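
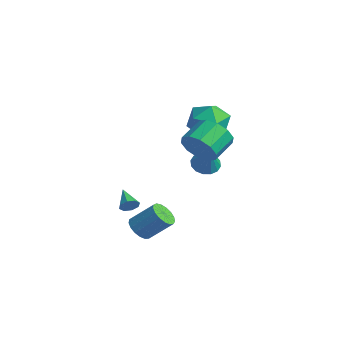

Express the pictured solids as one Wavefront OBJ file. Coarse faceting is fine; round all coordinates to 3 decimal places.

v 1.77 -4.082 -1.897
v 2.275 -4.614 -1.799
v 3.015 -3.71 -0.706
v 2.51 -3.178 -0.803
v 2.412 -4.413 -2.057
v 3.152 -3.51 -0.964
v 2.401 -4.137 -2.279
v 3.141 -3.233 -1.185
v 2.246 -3.848 -2.412
v 2.986 -2.944 -1.319
v 1.982 -3.612 -2.428
v 2.722 -2.709 -1.335
v 1.669 -3.485 -2.322
v 2.409 -2.581 -1.228
v 1.38 -3.494 -2.119
v 2.12 -2.59 -1.025
v 1.179 -3.637 -1.864
v 1.919 -2.734 -0.771
v 1.114 -3.883 -1.617
v 1.854 -2.979 -0.524
v 1.199 -4.174 -1.435
v 1.94 -3.27 -0.341
v 1.415 -4.444 -1.358
v 2.156 -3.54 -0.264
v 1.713 -4.631 -1.404
v 2.453 -3.728 -0.311
v 2.023 -4.692 -1.564
v 2.763 -3.789 -0.47
v -3.408 2.176 2.037
v -2.873 2.744 2.987
v -1.707 1.216 1.653
v -1.172 1.784 2.603
v -2.047 0.943 2.803
v -3.098 1.536 3.041
v -1.482 2.424 1.599
v -2.533 3.017 1.837
v -1.682 2.898 2.717
v -2.031 1.982 3.461
v -2.549 1.978 1.179
v -2.898 1.062 1.923
v -2.748 2.093 -0.907
v -2.35 2.747 -1.103
v -1.852 1.887 0.227
v -2.643 2.874 -0.848
v -2.965 2.792 -0.609
v -3.228 2.522 -0.45
v -3.363 2.138 -0.414
v -3.333 1.741 -0.51
v -3.146 1.439 -0.712
v -2.852 1.312 -0.967
v -2.531 1.394 -1.205
v -2.267 1.664 -1.364
v -2.133 2.048 -1.401
v -2.163 2.445 -1.305
v 2.337 -1.228 2.997
v 3.252 -1.113 3.454
v 2.779 0.083 4.101
v 1.863 -0.032 3.643
v 3.27 -0.805 2.897
v 2.797 0.391 3.544
v 2.932 -0.659 2.378
v 2.459 0.538 3.025
v 2.366 -0.73 2.096
v 1.893 0.467 2.742
v 1.789 -0.991 2.157
v 1.316 0.205 2.804
v 1.421 -1.343 2.539
v 0.948 -0.147 3.186
v 1.403 -1.651 3.096
v 0.93 -0.455 3.743
v 1.741 -1.798 3.615
v 1.268 -0.601 4.262
v 2.307 -1.727 3.898
v 1.834 -0.53 4.544
v 2.884 -1.465 3.836
v 2.411 -0.269 4.483
v -3.23 -2.02 -3.163
v -2.959 -1.846 -2.717
v -4.37 -1.8 -2.557
v -3.042 -1.534 -2.986
v -3.235 -1.506 -3.359
v -3.425 -1.779 -3.617
v -3.5 -2.193 -3.609
v -3.417 -2.506 -3.34
v -3.224 -2.533 -2.967
v -3.035 -2.26 -2.709
f 2 1 5
f 2 5 3
f 3 5 6
f 3 6 4
f 5 1 7
f 5 7 6
f 6 7 8
f 6 8 4
f 7 1 9
f 7 9 8
f 8 9 10
f 8 10 4
f 9 1 11
f 9 11 10
f 10 11 12
f 10 12 4
f 11 1 13
f 11 13 12
f 12 13 14
f 12 14 4
f 13 1 15
f 13 15 14
f 14 15 16
f 14 16 4
f 15 1 17
f 15 17 16
f 16 17 18
f 16 18 4
f 17 1 19
f 17 19 18
f 18 19 20
f 18 20 4
f 19 1 21
f 19 21 20
f 20 21 22
f 20 22 4
f 21 1 23
f 21 23 22
f 22 23 24
f 22 24 4
f 23 1 25
f 23 25 24
f 24 25 26
f 24 26 4
f 25 1 27
f 25 27 26
f 26 27 28
f 26 28 4
f 27 1 2
f 27 2 28
f 28 2 3
f 28 3 4
f 29 40 34
f 29 34 30
f 29 30 36
f 29 36 39
f 29 39 40
f 30 34 38
f 34 40 33
f 40 39 31
f 39 36 35
f 36 30 37
f 32 38 33
f 32 33 31
f 32 31 35
f 32 35 37
f 32 37 38
f 33 38 34
f 31 33 40
f 35 31 39
f 37 35 36
f 38 37 30
f 42 41 44
f 42 44 43
f 44 41 45
f 44 45 43
f 45 41 46
f 45 46 43
f 46 41 47
f 46 47 43
f 47 41 48
f 47 48 43
f 48 41 49
f 48 49 43
f 49 41 50
f 49 50 43
f 50 41 51
f 50 51 43
f 51 41 52
f 51 52 43
f 52 41 53
f 52 53 43
f 53 41 54
f 53 54 43
f 54 41 42
f 54 42 43
f 56 55 59
f 56 59 57
f 57 59 60
f 57 60 58
f 59 55 61
f 59 61 60
f 60 61 62
f 60 62 58
f 61 55 63
f 61 63 62
f 62 63 64
f 62 64 58
f 63 55 65
f 63 65 64
f 64 65 66
f 64 66 58
f 65 55 67
f 65 67 66
f 66 67 68
f 66 68 58
f 67 55 69
f 67 69 68
f 68 69 70
f 68 70 58
f 69 55 71
f 69 71 70
f 70 71 72
f 70 72 58
f 71 55 73
f 71 73 72
f 72 73 74
f 72 74 58
f 73 55 75
f 73 75 74
f 74 75 76
f 74 76 58
f 75 55 56
f 75 56 76
f 76 56 57
f 76 57 58
f 78 77 80
f 78 80 79
f 80 77 81
f 80 81 79
f 81 77 82
f 81 82 79
f 82 77 83
f 82 83 79
f 83 77 84
f 83 84 79
f 84 77 85
f 84 85 79
f 85 77 86
f 85 86 79
f 86 77 78
f 86 78 79



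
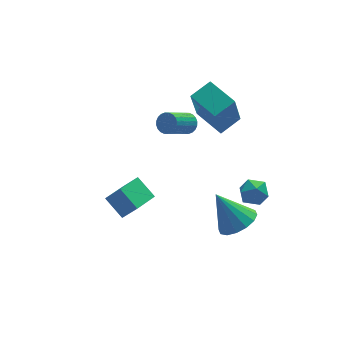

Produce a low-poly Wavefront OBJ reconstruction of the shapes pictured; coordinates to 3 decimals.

v 1.907 1.007 1.352
v 1.384 0.358 3.312
v 1.32 2.377 1.648
v 0.797 1.729 3.609
v 2.903 1.351 1.731
v 2.38 0.703 3.692
v 2.316 2.722 2.028
v 1.793 2.073 3.988
v 0.397 1.012 2.539
v 0.59 1.274 2.945
v -0.484 0.73 3.807
v -0.677 0.468 3.401
v 0.46 1.409 2.868
v -0.614 0.866 3.73
v 0.32 1.485 2.742
v -0.753 0.941 3.604
v 0.192 1.488 2.585
v -0.881 0.944 3.446
v 0.095 1.419 2.42
v -0.978 0.875 3.282
v 0.044 1.287 2.274
v -1.029 0.744 3.136
v 0.047 1.114 2.168
v -1.026 0.571 3.03
v 0.103 0.926 2.119
v -0.97 0.382 2.981
v 0.204 0.75 2.133
v -0.87 0.206 2.995
v 0.334 0.614 2.21
v -0.74 0.071 3.072
v 0.473 0.539 2.336
v -0.6 -0.005 3.198
v 0.601 0.536 2.494
v -0.472 -0.008 3.355
v 0.698 0.605 2.658
v -0.375 0.061 3.52
v 0.749 0.736 2.804
v -0.324 0.193 3.666
v 0.746 0.909 2.91
v -0.327 0.366 3.772
v 0.69 1.098 2.959
v -0.383 0.554 3.821
v -3.03 -2.846 1.661
v -3.471 -2.027 2.303
v -3.547 -2.478 0.837
v -3.987 -1.659 1.479
v -2.053 -2.101 1.381
v -2.493 -1.282 2.023
v -2.569 -1.733 0.557
v -3.01 -0.914 1.199
v 1.526 -2.257 0.885
v 2.217 -2.156 0.982
v 1.683 -3.384 0.938
v 2.374 -3.283 1.035
v 1.917 -3.103 1.54
v 1.82 -2.406 1.507
v 2.08 -3.134 0.413
v 1.983 -2.437 0.38
v 2.559 -2.698 0.691
v 2.458 -2.679 1.387
v 1.442 -2.861 0.533
v 1.341 -2.842 1.229
v 1.388 -2.517 -1.207
v 2.083 -1.916 -1.169
v 0.672 -1.783 0.247
v 1.752 -1.705 -1.438
v 1.324 -1.711 -1.646
v 0.913 -1.934 -1.736
v 0.629 -2.312 -1.685
v 0.548 -2.746 -1.505
v 0.693 -3.119 -1.246
v 1.024 -3.33 -0.976
v 1.452 -3.323 -0.769
v 1.863 -3.101 -0.678
v 2.147 -2.722 -0.73
v 2.228 -2.288 -0.909
f 2 4 1
f 5 2 1
f 1 4 3
f 3 5 1
f 2 8 4
f 6 2 5
f 6 8 2
f 4 8 3
f 7 5 3
f 3 8 7
f 7 6 5
f 8 6 7
f 10 9 13
f 10 13 11
f 11 13 14
f 11 14 12
f 13 9 15
f 13 15 14
f 14 15 16
f 14 16 12
f 15 9 17
f 15 17 16
f 16 17 18
f 16 18 12
f 17 9 19
f 17 19 18
f 18 19 20
f 18 20 12
f 19 9 21
f 19 21 20
f 20 21 22
f 20 22 12
f 21 9 23
f 21 23 22
f 22 23 24
f 22 24 12
f 23 9 25
f 23 25 24
f 24 25 26
f 24 26 12
f 25 9 27
f 25 27 26
f 26 27 28
f 26 28 12
f 27 9 29
f 27 29 28
f 28 29 30
f 28 30 12
f 29 9 31
f 29 31 30
f 30 31 32
f 30 32 12
f 31 9 33
f 31 33 32
f 32 33 34
f 32 34 12
f 33 9 35
f 33 35 34
f 34 35 36
f 34 36 12
f 35 9 37
f 35 37 36
f 36 37 38
f 36 38 12
f 37 9 39
f 37 39 38
f 38 39 40
f 38 40 12
f 39 9 41
f 39 41 40
f 40 41 42
f 40 42 12
f 41 9 10
f 41 10 42
f 42 10 11
f 42 11 12
f 44 46 43
f 47 44 43
f 43 46 45
f 45 47 43
f 44 50 46
f 48 44 47
f 48 50 44
f 46 50 45
f 49 47 45
f 45 50 49
f 49 48 47
f 50 48 49
f 51 62 56
f 51 56 52
f 51 52 58
f 51 58 61
f 51 61 62
f 52 56 60
f 56 62 55
f 62 61 53
f 61 58 57
f 58 52 59
f 54 60 55
f 54 55 53
f 54 53 57
f 54 57 59
f 54 59 60
f 55 60 56
f 53 55 62
f 57 53 61
f 59 57 58
f 60 59 52
f 64 63 66
f 64 66 65
f 66 63 67
f 66 67 65
f 67 63 68
f 67 68 65
f 68 63 69
f 68 69 65
f 69 63 70
f 69 70 65
f 70 63 71
f 70 71 65
f 71 63 72
f 71 72 65
f 72 63 73
f 72 73 65
f 73 63 74
f 73 74 65
f 74 63 75
f 74 75 65
f 75 63 76
f 75 76 65
f 76 63 64
f 76 64 65



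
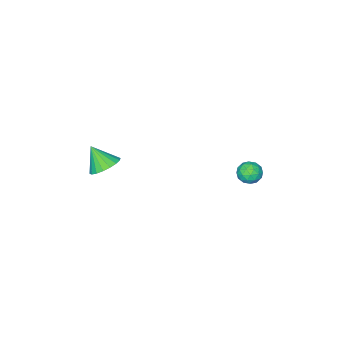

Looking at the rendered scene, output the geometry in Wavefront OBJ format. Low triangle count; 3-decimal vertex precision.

v 3.506 -3.418 2.113
v 4.151 -2.835 2.47
v 3.674 -4.322 3.287
v 3.794 -2.69 2.633
v 3.38 -2.689 2.693
v 2.991 -2.833 2.638
v 2.704 -3.092 2.479
v 2.576 -3.416 2.248
v 2.632 -3.741 1.99
v 2.861 -4.002 1.757
v 3.218 -4.147 1.594
v 3.632 -4.148 1.534
v 4.021 -4.004 1.589
v 4.308 -3.745 1.747
v 4.436 -3.421 1.979
v 4.38 -3.096 2.236
v -4.388 0.424 -0.409
v -3.674 0.535 -0.122
v -3.906 -0.275 -1.338
v -3.192 -0.164 -1.051
v -3.704 -0.602 -0.662
v -4.002 -0.17 -0.087
v -3.578 0.43 -1.373
v -3.876 0.862 -0.798
v -3.173 0.539 -0.717
v -3.251 -0.099 -0.278
v -4.329 0.359 -1.182
v -4.407 -0.279 -0.743
v -4.073 0.541 -0.184
v -3.507 -0.281 -1.276
v -3.808 -0.538 -1.048
v -3.388 -0.473 -0.879
v -4.266 0.127 -0.164
v -3.846 0.192 0.005
v -3.864 -0.476 -0.312
v -3.734 0.068 -1.465
v -3.314 0.133 -1.296
v -4.192 0.733 -0.581
v -3.772 0.798 -0.412
v -3.716 0.736 -1.148
v -3.359 0.608 -0.365
v -3.076 0.197 -0.911
v -3.303 0.546 -1.1
v -3.478 0.8 -0.763
v -3.405 0.233 -0.107
v -3.121 -0.177 -0.653
v -3.422 -0.435 -0.424
v -3.597 -0.181 -0.087
v -3.11 0.235 -0.457
v -4.459 0.437 -0.807
v -4.175 0.027 -1.353
v -3.983 0.441 -1.373
v -4.158 0.695 -1.036
v -4.504 0.063 -0.549
v -4.221 -0.348 -1.095
v -4.102 -0.54 -0.697
v -4.277 -0.286 -0.36
v -4.47 0.025 -1.003
f 2 1 4
f 2 4 3
f 4 1 5
f 4 5 3
f 5 1 6
f 5 6 3
f 6 1 7
f 6 7 3
f 7 1 8
f 7 8 3
f 8 1 9
f 8 9 3
f 9 1 10
f 9 10 3
f 10 1 11
f 10 11 3
f 11 1 12
f 11 12 3
f 12 1 13
f 12 13 3
f 13 1 14
f 13 14 3
f 14 1 15
f 14 15 3
f 15 1 16
f 15 16 3
f 16 1 2
f 16 2 3
f 17 54 33
f 54 28 57
f 33 57 22
f 54 57 33
f 17 33 29
f 33 22 34
f 29 34 18
f 33 34 29
f 17 29 38
f 29 18 39
f 38 39 24
f 29 39 38
f 17 38 50
f 38 24 53
f 50 53 27
f 38 53 50
f 17 50 54
f 50 27 58
f 54 58 28
f 50 58 54
f 18 34 45
f 34 22 48
f 45 48 26
f 34 48 45
f 22 57 35
f 57 28 56
f 35 56 21
f 57 56 35
f 28 58 55
f 58 27 51
f 55 51 19
f 58 51 55
f 27 53 52
f 53 24 40
f 52 40 23
f 53 40 52
f 24 39 44
f 39 18 41
f 44 41 25
f 39 41 44
f 20 46 32
f 46 26 47
f 32 47 21
f 46 47 32
f 20 32 30
f 32 21 31
f 30 31 19
f 32 31 30
f 20 30 37
f 30 19 36
f 37 36 23
f 30 36 37
f 20 37 42
f 37 23 43
f 42 43 25
f 37 43 42
f 20 42 46
f 42 25 49
f 46 49 26
f 42 49 46
f 21 47 35
f 47 26 48
f 35 48 22
f 47 48 35
f 19 31 55
f 31 21 56
f 55 56 28
f 31 56 55
f 23 36 52
f 36 19 51
f 52 51 27
f 36 51 52
f 25 43 44
f 43 23 40
f 44 40 24
f 43 40 44
f 26 49 45
f 49 25 41
f 45 41 18
f 49 41 45



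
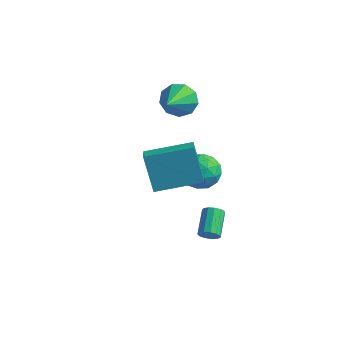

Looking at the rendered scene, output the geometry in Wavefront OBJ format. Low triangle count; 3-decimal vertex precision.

v 2.232 0.379 -2.462
v 2.867 0.069 -1.727
v 1.073 -0.649 -1.893
v 1.708 -0.959 -1.158
v 1.328 -0.013 -1.138
v 2.044 0.622 -1.489
v 1.896 -1.202 -2.131
v 2.612 -0.567 -2.482
v 2.66 -0.908 -1.522
v 2.308 -0.173 -0.908
v 1.632 -0.407 -2.712
v 1.28 0.328 -2.098
v 2.651 0.314 -2.144
v 1.289 -0.894 -1.476
v 1.065 -0.338 -1.464
v 1.438 -0.52 -1.032
v 2.168 0.64 -2.005
v 2.541 0.457 -1.572
v 1.636 0.409 -1.227
v 1.399 -1.037 -2.048
v 1.772 -1.22 -1.615
v 2.502 -0.06 -2.588
v 2.875 -0.242 -2.156
v 2.304 -0.989 -2.393
v 2.903 -0.443 -1.592
v 2.221 -1.047 -1.258
v 2.332 -1.19 -1.829
v 2.753 -0.816 -2.036
v 2.696 -0.01 -1.231
v 2.015 -0.615 -0.897
v 1.791 -0.058 -0.885
v 2.213 0.315 -1.092
v 2.574 -0.585 -1.111
v 1.925 0.035 -2.723
v 1.244 -0.57 -2.389
v 1.727 -0.895 -2.528
v 2.149 -0.522 -2.735
v 1.719 0.467 -2.362
v 1.037 -0.137 -2.028
v 1.187 0.236 -1.584
v 1.608 0.61 -1.791
v 1.366 0.005 -2.509
v -0.917 1.829 0.498
v -0.317 2.325 1.042
v -0.363 0.231 1.342
v -0.896 2.278 1.334
v -1.484 2.022 1.235
v -1.808 1.674 0.791
v -1.714 1.399 0.209
v -1.248 1.325 -0.237
v -0.627 1.486 -0.34
v -0.142 1.808 -0.051
v -0.019 2.139 0.495
v 3.693 -1.908 -4.336
v 4.092 -1.913 -4.002
v 3.525 -0.836 -3.31
v 3.127 -0.832 -3.644
v 4.169 -1.733 -4.22
v 3.602 -0.656 -3.528
v 4.095 -1.608 -4.475
v 3.528 -0.531 -3.782
v 3.893 -1.579 -4.685
v 3.326 -0.502 -3.993
v 3.628 -1.654 -4.785
v 3.061 -0.577 -4.093
v 3.384 -1.81 -4.742
v 2.817 -0.733 -4.05
v 3.238 -1.997 -4.571
v 2.671 -0.921 -3.878
v 3.236 -2.156 -4.324
v 2.67 -1.079 -3.632
v 3.38 -2.237 -4.082
v 2.813 -1.16 -3.39
v 3.623 -2.213 -3.92
v 3.057 -1.136 -3.228
v 3.889 -2.092 -3.891
v 3.322 -1.015 -3.198
v 3.145 -5.102 0.483
v 2.381 -4.828 2.19
v 2.522 -4.331 0.08
v 1.758 -4.057 1.787
v 4.682 -3.623 0.933
v 3.918 -3.349 2.64
v 4.059 -2.852 0.53
v 3.295 -2.578 2.237
f 1 38 17
f 38 12 41
f 17 41 6
f 38 41 17
f 1 17 13
f 17 6 18
f 13 18 2
f 17 18 13
f 1 13 22
f 13 2 23
f 22 23 8
f 13 23 22
f 1 22 34
f 22 8 37
f 34 37 11
f 22 37 34
f 1 34 38
f 34 11 42
f 38 42 12
f 34 42 38
f 2 18 29
f 18 6 32
f 29 32 10
f 18 32 29
f 6 41 19
f 41 12 40
f 19 40 5
f 41 40 19
f 12 42 39
f 42 11 35
f 39 35 3
f 42 35 39
f 11 37 36
f 37 8 24
f 36 24 7
f 37 24 36
f 8 23 28
f 23 2 25
f 28 25 9
f 23 25 28
f 4 30 16
f 30 10 31
f 16 31 5
f 30 31 16
f 4 16 14
f 16 5 15
f 14 15 3
f 16 15 14
f 4 14 21
f 14 3 20
f 21 20 7
f 14 20 21
f 4 21 26
f 21 7 27
f 26 27 9
f 21 27 26
f 4 26 30
f 26 9 33
f 30 33 10
f 26 33 30
f 5 31 19
f 31 10 32
f 19 32 6
f 31 32 19
f 3 15 39
f 15 5 40
f 39 40 12
f 15 40 39
f 7 20 36
f 20 3 35
f 36 35 11
f 20 35 36
f 9 27 28
f 27 7 24
f 28 24 8
f 27 24 28
f 10 33 29
f 33 9 25
f 29 25 2
f 33 25 29
f 44 43 46
f 44 46 45
f 46 43 47
f 46 47 45
f 47 43 48
f 47 48 45
f 48 43 49
f 48 49 45
f 49 43 50
f 49 50 45
f 50 43 51
f 50 51 45
f 51 43 52
f 51 52 45
f 52 43 53
f 52 53 45
f 53 43 44
f 53 44 45
f 55 54 58
f 55 58 56
f 56 58 59
f 56 59 57
f 58 54 60
f 58 60 59
f 59 60 61
f 59 61 57
f 60 54 62
f 60 62 61
f 61 62 63
f 61 63 57
f 62 54 64
f 62 64 63
f 63 64 65
f 63 65 57
f 64 54 66
f 64 66 65
f 65 66 67
f 65 67 57
f 66 54 68
f 66 68 67
f 67 68 69
f 67 69 57
f 68 54 70
f 68 70 69
f 69 70 71
f 69 71 57
f 70 54 72
f 70 72 71
f 71 72 73
f 71 73 57
f 72 54 74
f 72 74 73
f 73 74 75
f 73 75 57
f 74 54 76
f 74 76 75
f 75 76 77
f 75 77 57
f 76 54 55
f 76 55 77
f 77 55 56
f 77 56 57
f 79 81 78
f 82 79 78
f 78 81 80
f 80 82 78
f 79 85 81
f 83 79 82
f 83 85 79
f 81 85 80
f 84 82 80
f 80 85 84
f 84 83 82
f 85 83 84



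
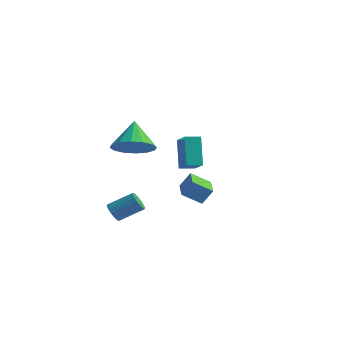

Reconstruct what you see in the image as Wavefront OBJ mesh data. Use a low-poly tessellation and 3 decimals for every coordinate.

v 0.058 -2.442 0.744
v 0.45 -2.149 1.512
v -0.697 -1.42 0.74
v -0.305 -1.127 1.507
v 0.805 -1.893 0.153
v 1.197 -1.6 0.92
v 0.05 -0.871 0.148
v 0.442 -0.578 0.916
v -3.687 2.976 1.425
v -2.8 2.267 2.1
v -3.146 3.573 1.343
v -2.26 2.865 2.017
v -3.12 2.255 -0.077
v -2.234 1.547 0.597
v -2.58 2.853 -0.16
v -1.693 2.144 0.515
v -2.8 -3.7 -0.628
v -2.411 -3.879 -0.957
v -1.491 -3.16 -0.261
v -1.88 -2.98 0.068
v -2.478 -3.692 -1.062
v -1.558 -2.973 -0.365
v -2.601 -3.506 -1.091
v -1.681 -2.787 -0.395
v -2.758 -3.354 -1.041
v -1.838 -2.635 -0.345
v -2.923 -3.261 -0.919
v -2.002 -2.542 -0.223
v -3.066 -3.245 -0.747
v -2.145 -2.525 -0.051
v -3.163 -3.307 -0.554
v -2.243 -2.587 0.142
v -3.198 -3.437 -0.374
v -2.277 -2.717 0.322
v -3.164 -3.612 -0.238
v -2.243 -2.893 0.458
v -3.067 -3.802 -0.17
v -2.146 -3.083 0.527
v -2.924 -3.975 -0.18
v -2.003 -3.256 0.516
v -2.759 -4.1 -0.269
v -1.839 -3.381 0.428
v -2.602 -4.156 -0.419
v -1.681 -3.437 0.278
v -2.479 -4.133 -0.605
v -1.558 -3.414 0.091
v -2.412 -4.035 -0.796
v -1.491 -3.316 -0.099
v -3.434 -1.125 2.429
v -2.785 -0.31 2.109
v -4.006 -0.175 3.691
v -3.269 -0.23 1.83
v -3.797 -0.39 1.711
v -4.227 -0.747 1.785
v -4.446 -1.205 2.031
v -4.393 -1.642 2.384
v -4.084 -1.94 2.749
v -3.6 -2.021 3.029
v -3.072 -1.861 3.147
v -2.641 -1.504 3.074
v -2.423 -1.046 2.827
v -2.475 -0.609 2.474
f 2 4 1
f 5 2 1
f 1 4 3
f 3 5 1
f 2 8 4
f 6 2 5
f 6 8 2
f 4 8 3
f 7 5 3
f 3 8 7
f 7 6 5
f 8 6 7
f 10 12 9
f 13 10 9
f 9 12 11
f 11 13 9
f 10 16 12
f 14 10 13
f 14 16 10
f 12 16 11
f 15 13 11
f 11 16 15
f 15 14 13
f 16 14 15
f 18 17 21
f 18 21 19
f 19 21 22
f 19 22 20
f 21 17 23
f 21 23 22
f 22 23 24
f 22 24 20
f 23 17 25
f 23 25 24
f 24 25 26
f 24 26 20
f 25 17 27
f 25 27 26
f 26 27 28
f 26 28 20
f 27 17 29
f 27 29 28
f 28 29 30
f 28 30 20
f 29 17 31
f 29 31 30
f 30 31 32
f 30 32 20
f 31 17 33
f 31 33 32
f 32 33 34
f 32 34 20
f 33 17 35
f 33 35 34
f 34 35 36
f 34 36 20
f 35 17 37
f 35 37 36
f 36 37 38
f 36 38 20
f 37 17 39
f 37 39 38
f 38 39 40
f 38 40 20
f 39 17 41
f 39 41 40
f 40 41 42
f 40 42 20
f 41 17 43
f 41 43 42
f 42 43 44
f 42 44 20
f 43 17 45
f 43 45 44
f 44 45 46
f 44 46 20
f 45 17 47
f 45 47 46
f 46 47 48
f 46 48 20
f 47 17 18
f 47 18 48
f 48 18 19
f 48 19 20
f 50 49 52
f 50 52 51
f 52 49 53
f 52 53 51
f 53 49 54
f 53 54 51
f 54 49 55
f 54 55 51
f 55 49 56
f 55 56 51
f 56 49 57
f 56 57 51
f 57 49 58
f 57 58 51
f 58 49 59
f 58 59 51
f 59 49 60
f 59 60 51
f 60 49 61
f 60 61 51
f 61 49 62
f 61 62 51
f 62 49 50
f 62 50 51



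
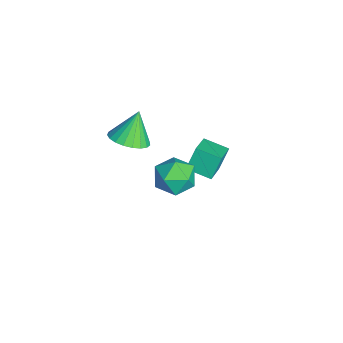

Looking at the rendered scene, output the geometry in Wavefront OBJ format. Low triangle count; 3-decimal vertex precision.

v -3.245 3.094 -2.887
v -3.662 3.641 -1.702
v -2.593 4.259 -3.196
v -3.01 4.806 -2.011
v -1.85 2.514 -2.129
v -2.267 3.061 -0.944
v -1.198 3.679 -2.438
v -1.615 4.226 -1.253
v -1.765 -0.238 0.792
v -0.764 -0.166 1.163
v -2.375 0.338 2.328
v -0.826 0.238 0.987
v -1.051 0.559 0.777
v -1.4 0.743 0.57
v -1.811 0.757 0.401
v -2.214 0.599 0.3
v -2.54 0.296 0.284
v -2.732 -0.099 0.356
v -2.756 -0.518 0.503
v -2.609 -0.889 0.7
v -2.316 -1.147 0.914
v -1.928 -1.248 1.106
v -1.511 -1.174 1.244
v -1.138 -0.939 1.304
v -0.874 -0.582 1.275
v 2.557 1.918 2.592
v 3.613 2.198 2.639
v 2.887 0.502 3.601
v 3.943 0.782 3.648
v 3.193 1.392 4.158
v 2.989 2.267 3.534
v 3.511 0.433 2.706
v 3.307 1.308 2.082
v 4.203 1.28 2.709
v 4.006 1.873 3.607
v 2.494 0.827 2.633
v 2.297 1.42 3.531
f 2 4 1
f 5 2 1
f 1 4 3
f 3 5 1
f 2 8 4
f 6 2 5
f 6 8 2
f 4 8 3
f 7 5 3
f 3 8 7
f 7 6 5
f 8 6 7
f 10 9 12
f 10 12 11
f 12 9 13
f 12 13 11
f 13 9 14
f 13 14 11
f 14 9 15
f 14 15 11
f 15 9 16
f 15 16 11
f 16 9 17
f 16 17 11
f 17 9 18
f 17 18 11
f 18 9 19
f 18 19 11
f 19 9 20
f 19 20 11
f 20 9 21
f 20 21 11
f 21 9 22
f 21 22 11
f 22 9 23
f 22 23 11
f 23 9 24
f 23 24 11
f 24 9 25
f 24 25 11
f 25 9 10
f 25 10 11
f 26 37 31
f 26 31 27
f 26 27 33
f 26 33 36
f 26 36 37
f 27 31 35
f 31 37 30
f 37 36 28
f 36 33 32
f 33 27 34
f 29 35 30
f 29 30 28
f 29 28 32
f 29 32 34
f 29 34 35
f 30 35 31
f 28 30 37
f 32 28 36
f 34 32 33
f 35 34 27



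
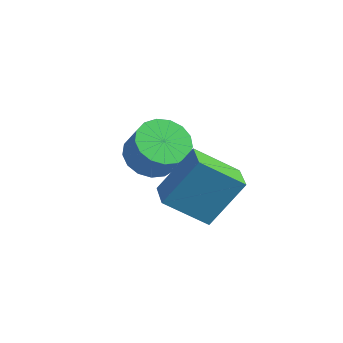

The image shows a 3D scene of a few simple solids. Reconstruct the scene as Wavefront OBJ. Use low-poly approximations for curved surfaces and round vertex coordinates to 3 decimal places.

v -0.407 2.344 2.36
v 0.2 2.951 2.059
v 0.854 2.804 3.079
v 0.247 2.196 3.38
v -0.088 3.192 2.279
v 0.565 3.045 3.299
v -0.45 3.239 2.517
v 0.203 3.091 3.537
v -0.802 3.081 2.72
v -0.148 2.933 3.74
v -1.063 2.753 2.84
v -0.409 2.606 3.859
v -1.174 2.332 2.85
v -0.52 2.185 3.87
v -1.109 1.914 2.748
v -0.455 1.766 3.767
v -0.883 1.594 2.557
v -0.23 1.446 3.577
v -0.548 1.446 2.321
v 0.105 1.298 3.341
v -0.181 1.503 2.094
v 0.472 1.356 3.114
v 0.134 1.754 1.928
v 0.788 1.606 2.948
v 0.326 2.139 1.861
v 0.979 1.991 2.881
v 0.35 2.571 1.908
v 1.003 2.424 2.928
v 2.39 1.485 1.789
v 1.38 0.592 2.775
v 2.908 2.489 3.229
v 1.899 1.595 4.215
v 3.201 0.785 1.985
v 2.192 -0.109 2.971
v 3.72 1.788 3.425
v 2.71 0.895 4.411
f 2 1 5
f 2 5 3
f 3 5 6
f 3 6 4
f 5 1 7
f 5 7 6
f 6 7 8
f 6 8 4
f 7 1 9
f 7 9 8
f 8 9 10
f 8 10 4
f 9 1 11
f 9 11 10
f 10 11 12
f 10 12 4
f 11 1 13
f 11 13 12
f 12 13 14
f 12 14 4
f 13 1 15
f 13 15 14
f 14 15 16
f 14 16 4
f 15 1 17
f 15 17 16
f 16 17 18
f 16 18 4
f 17 1 19
f 17 19 18
f 18 19 20
f 18 20 4
f 19 1 21
f 19 21 20
f 20 21 22
f 20 22 4
f 21 1 23
f 21 23 22
f 22 23 24
f 22 24 4
f 23 1 25
f 23 25 24
f 24 25 26
f 24 26 4
f 25 1 27
f 25 27 26
f 26 27 28
f 26 28 4
f 27 1 2
f 27 2 28
f 28 2 3
f 28 3 4
f 30 32 29
f 33 30 29
f 29 32 31
f 31 33 29
f 30 36 32
f 34 30 33
f 34 36 30
f 32 36 31
f 35 33 31
f 31 36 35
f 35 34 33
f 36 34 35



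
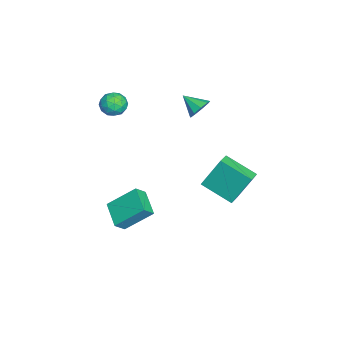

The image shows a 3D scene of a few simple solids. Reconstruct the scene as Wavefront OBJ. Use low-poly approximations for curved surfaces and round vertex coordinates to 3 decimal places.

v -2.022 -3.104 1.582
v -1.253 -3.368 1.41
v -2.407 -4.372 1.81
v -1.638 -4.636 1.638
v -1.781 -4.196 2.328
v -1.543 -3.413 2.187
v -2.117 -4.327 1.033
v -1.879 -3.544 0.892
v -1.312 -4.124 1.07
v -1.105 -4.043 1.871
v -2.555 -3.697 1.349
v -2.348 -3.616 2.15
v -1.604 -3.125 1.476
v -2.056 -4.615 1.744
v -2.14 -4.357 2.149
v -1.688 -4.512 2.048
v -1.774 -3.151 1.933
v -1.323 -3.306 1.832
v -1.633 -3.793 2.371
v -2.337 -4.434 1.388
v -1.886 -4.589 1.287
v -1.972 -3.228 1.172
v -1.52 -3.383 1.071
v -2.027 -3.947 0.849
v -1.187 -3.724 1.175
v -1.413 -4.469 1.309
v -1.694 -4.288 0.954
v -1.554 -3.828 0.871
v -1.065 -3.677 1.646
v -1.291 -4.422 1.779
v -1.375 -4.164 2.185
v -1.235 -3.703 2.102
v -1.099 -4.121 1.446
v -2.369 -3.318 1.441
v -2.595 -4.063 1.574
v -2.425 -4.037 1.118
v -2.285 -3.576 1.035
v -2.247 -3.271 1.911
v -2.473 -4.016 2.045
v -2.106 -3.912 2.349
v -1.966 -3.452 2.266
v -2.561 -3.619 1.774
v 2.278 1.611 -0.787
v 2.089 2.594 1.026
v 2.9 3.272 -1.622
v 2.711 4.254 0.19
v 3.089 1.406 -0.59
v 2.9 2.388 1.222
v 3.711 3.066 -1.426
v 3.522 4.049 0.387
v 1.154 -3.321 -4.591
v 1.596 -3.78 -3.985
v 0.966 -1.778 -3.285
v 1.408 -2.238 -2.679
v 2.572 -2.682 -5.141
v 3.014 -3.142 -4.535
v 2.384 -1.14 -3.835
v 2.826 -1.599 -3.229
v -1.953 0.794 1.508
v -1.241 0.56 1.684
v -2.447 -0.194 2.192
v -1.414 0.899 2.048
v -1.839 1.189 2.159
v -2.318 1.294 1.965
v -2.625 1.165 1.558
v -2.618 0.863 1.126
v -2.299 0.528 0.874
v -1.819 0.318 0.917
v -1.4 0.33 1.237
f 1 38 17
f 38 12 41
f 17 41 6
f 38 41 17
f 1 17 13
f 17 6 18
f 13 18 2
f 17 18 13
f 1 13 22
f 13 2 23
f 22 23 8
f 13 23 22
f 1 22 34
f 22 8 37
f 34 37 11
f 22 37 34
f 1 34 38
f 34 11 42
f 38 42 12
f 34 42 38
f 2 18 29
f 18 6 32
f 29 32 10
f 18 32 29
f 6 41 19
f 41 12 40
f 19 40 5
f 41 40 19
f 12 42 39
f 42 11 35
f 39 35 3
f 42 35 39
f 11 37 36
f 37 8 24
f 36 24 7
f 37 24 36
f 8 23 28
f 23 2 25
f 28 25 9
f 23 25 28
f 4 30 16
f 30 10 31
f 16 31 5
f 30 31 16
f 4 16 14
f 16 5 15
f 14 15 3
f 16 15 14
f 4 14 21
f 14 3 20
f 21 20 7
f 14 20 21
f 4 21 26
f 21 7 27
f 26 27 9
f 21 27 26
f 4 26 30
f 26 9 33
f 30 33 10
f 26 33 30
f 5 31 19
f 31 10 32
f 19 32 6
f 31 32 19
f 3 15 39
f 15 5 40
f 39 40 12
f 15 40 39
f 7 20 36
f 20 3 35
f 36 35 11
f 20 35 36
f 9 27 28
f 27 7 24
f 28 24 8
f 27 24 28
f 10 33 29
f 33 9 25
f 29 25 2
f 33 25 29
f 44 46 43
f 47 44 43
f 43 46 45
f 45 47 43
f 44 50 46
f 48 44 47
f 48 50 44
f 46 50 45
f 49 47 45
f 45 50 49
f 49 48 47
f 50 48 49
f 52 54 51
f 55 52 51
f 51 54 53
f 53 55 51
f 52 58 54
f 56 52 55
f 56 58 52
f 54 58 53
f 57 55 53
f 53 58 57
f 57 56 55
f 58 56 57
f 60 59 62
f 60 62 61
f 62 59 63
f 62 63 61
f 63 59 64
f 63 64 61
f 64 59 65
f 64 65 61
f 65 59 66
f 65 66 61
f 66 59 67
f 66 67 61
f 67 59 68
f 67 68 61
f 68 59 69
f 68 69 61
f 69 59 60
f 69 60 61



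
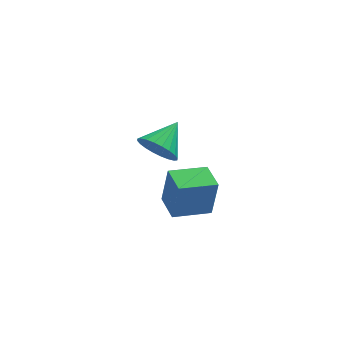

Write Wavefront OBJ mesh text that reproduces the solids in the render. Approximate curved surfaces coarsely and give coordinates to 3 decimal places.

v 0.218 -2.251 3.261
v 0.461 -2.197 4.872
v -0.053 -1.092 3.264
v 0.19 -1.039 4.875
v 1.71 -1.901 3.025
v 1.953 -1.848 4.636
v 1.439 -0.743 3.028
v 1.682 -0.689 4.639
v 0.185 3.057 2.413
v 0.621 3.226 1.609
v 1.095 4.103 3.127
v 0.351 3.469 1.596
v 0.057 3.649 1.708
v -0.218 3.74 1.927
v -0.432 3.726 2.219
v -0.552 3.61 2.542
v -0.56 3.41 2.845
v -0.454 3.157 3.082
v -0.251 2.888 3.217
v 0.018 2.645 3.23
v 0.312 2.464 3.118
v 0.587 2.374 2.9
v 0.801 2.388 2.607
v 0.921 2.504 2.284
v 0.929 2.704 1.982
v 0.823 2.957 1.744
f 2 4 1
f 5 2 1
f 1 4 3
f 3 5 1
f 2 8 4
f 6 2 5
f 6 8 2
f 4 8 3
f 7 5 3
f 3 8 7
f 7 6 5
f 8 6 7
f 10 9 12
f 10 12 11
f 12 9 13
f 12 13 11
f 13 9 14
f 13 14 11
f 14 9 15
f 14 15 11
f 15 9 16
f 15 16 11
f 16 9 17
f 16 17 11
f 17 9 18
f 17 18 11
f 18 9 19
f 18 19 11
f 19 9 20
f 19 20 11
f 20 9 21
f 20 21 11
f 21 9 22
f 21 22 11
f 22 9 23
f 22 23 11
f 23 9 24
f 23 24 11
f 24 9 25
f 24 25 11
f 25 9 26
f 25 26 11
f 26 9 10
f 26 10 11



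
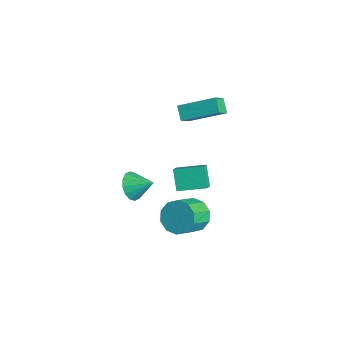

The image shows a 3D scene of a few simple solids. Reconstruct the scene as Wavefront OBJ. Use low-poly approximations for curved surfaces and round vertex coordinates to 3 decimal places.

v -0.974 1.114 1.756
v -1.595 1.236 2.261
v -1.394 1.73 1.089
v -2.016 1.852 1.594
v -0.064 2.568 2.526
v -0.686 2.69 3.031
v -0.485 3.184 1.859
v -1.106 3.306 2.364
v 0.678 0.923 -3.816
v 1.462 1.362 -3.768
v 2.006 0.297 -2.896
v 1.222 -0.143 -2.944
v 1.14 1.539 -3.351
v 1.684 0.474 -2.479
v 0.641 1.481 -3.111
v 1.186 0.416 -2.239
v 0.157 1.209 -3.14
v 0.701 0.144 -2.269
v -0.129 0.828 -3.428
v 0.416 -0.237 -2.556
v -0.106 0.483 -3.864
v 0.438 -0.582 -2.992
v 0.216 0.306 -4.281
v 0.76 -0.759 -3.409
v 0.714 0.364 -4.521
v 1.259 -0.701 -3.649
v 1.199 0.636 -4.491
v 1.743 -0.429 -3.62
v 1.484 1.017 -4.204
v 2.029 -0.048 -3.332
v -1.665 1.397 -4.29
v -2.432 1.596 -3.403
v -0.987 2.629 -3.981
v -1.755 2.829 -3.094
v -1.165 0.991 -3.766
v -1.933 1.191 -2.879
v -0.488 2.224 -3.457
v -1.255 2.423 -2.57
v -0.08 -1.728 -1.062
v 0.299 -1.569 -1.713
v 0.62 -1.012 -0.478
v 0.007 -1.298 -1.695
v -0.308 -1.143 -1.507
v -0.563 -1.144 -1.2
v -0.688 -1.302 -0.856
v -0.65 -1.574 -0.567
v -0.46 -1.888 -0.411
v -0.168 -2.158 -0.429
v 0.148 -2.314 -0.617
v 0.402 -2.312 -0.924
v 0.527 -2.154 -1.268
v 0.489 -1.882 -1.557
f 2 4 1
f 5 2 1
f 1 4 3
f 3 5 1
f 2 8 4
f 6 2 5
f 6 8 2
f 4 8 3
f 7 5 3
f 3 8 7
f 7 6 5
f 8 6 7
f 10 9 13
f 10 13 11
f 11 13 14
f 11 14 12
f 13 9 15
f 13 15 14
f 14 15 16
f 14 16 12
f 15 9 17
f 15 17 16
f 16 17 18
f 16 18 12
f 17 9 19
f 17 19 18
f 18 19 20
f 18 20 12
f 19 9 21
f 19 21 20
f 20 21 22
f 20 22 12
f 21 9 23
f 21 23 22
f 22 23 24
f 22 24 12
f 23 9 25
f 23 25 24
f 24 25 26
f 24 26 12
f 25 9 27
f 25 27 26
f 26 27 28
f 26 28 12
f 27 9 29
f 27 29 28
f 28 29 30
f 28 30 12
f 29 9 10
f 29 10 30
f 30 10 11
f 30 11 12
f 32 34 31
f 35 32 31
f 31 34 33
f 33 35 31
f 32 38 34
f 36 32 35
f 36 38 32
f 34 38 33
f 37 35 33
f 33 38 37
f 37 36 35
f 38 36 37
f 40 39 42
f 40 42 41
f 42 39 43
f 42 43 41
f 43 39 44
f 43 44 41
f 44 39 45
f 44 45 41
f 45 39 46
f 45 46 41
f 46 39 47
f 46 47 41
f 47 39 48
f 47 48 41
f 48 39 49
f 48 49 41
f 49 39 50
f 49 50 41
f 50 39 51
f 50 51 41
f 51 39 52
f 51 52 41
f 52 39 40
f 52 40 41



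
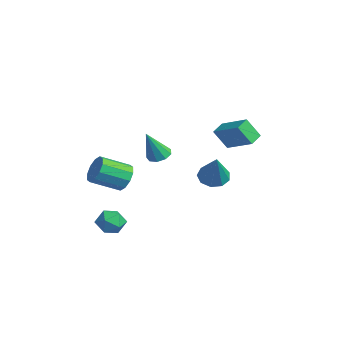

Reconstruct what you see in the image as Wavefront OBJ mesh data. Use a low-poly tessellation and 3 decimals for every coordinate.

v 1.998 -2.926 2.277
v 2.447 -2.522 2.416
v 2.182 -3.654 3.803
v 2.071 -2.367 2.535
v 1.66 -2.473 2.534
v 1.408 -2.792 2.413
v 1.431 -3.173 2.228
v 1.719 -3.438 2.067
v 2.138 -3.464 2.004
v 2.491 -3.238 2.069
v 2.613 -2.866 2.231
v -3.688 -2.287 -1.776
v -3.345 -2.69 -2.442
v -3.629 -4.176 -1.689
v -3.972 -3.773 -1.024
v -2.961 -2.589 -2.098
v -3.245 -4.075 -1.345
v -2.855 -2.372 -1.631
v -3.139 -3.858 -0.878
v -3.067 -2.123 -1.22
v -3.351 -3.61 -0.467
v -3.516 -1.937 -1.021
v -3.8 -3.423 -0.268
v -4.031 -1.884 -1.111
v -4.315 -3.37 -0.358
v -4.415 -1.985 -1.455
v -4.699 -3.471 -0.702
v -4.521 -2.202 -1.922
v -4.805 -3.688 -1.169
v -4.309 -2.45 -2.333
v -4.593 -3.937 -1.58
v -3.86 -2.637 -2.532
v -4.144 -4.123 -1.779
v -2.034 -3.396 -3.155
v -1.263 -3.615 -2.934
v -1.957 -4.205 -4.226
v -1.186 -4.424 -4.005
v -1.835 -4.667 -3.546
v -1.882 -4.167 -2.884
v -1.338 -3.653 -4.276
v -1.385 -3.153 -3.614
v -0.833 -3.774 -3.627
v -1.14 -4.4 -3.176
v -2.08 -3.42 -3.984
v -2.387 -4.046 -3.533
v -1.962 1.715 -1.668
v -1.407 1.295 -2.12
v -0.878 1.365 -0.012
v -1.264 1.843 -2.098
v -1.447 2.332 -1.875
v -1.871 2.533 -1.555
v -2.338 2.35 -1.288
v -2.629 1.871 -1.199
v -2.608 1.319 -1.329
v -2.285 0.952 -1.618
v -1.811 0.943 -1.931
v -1.025 1.992 0.601
v -1.317 1.371 1.682
v -1.442 2.657 0.872
v -1.734 2.036 1.952
v 0.434 2.604 1.348
v 0.142 1.983 2.428
v 0.017 3.269 1.618
v -0.275 2.648 2.699
f 2 1 4
f 2 4 3
f 4 1 5
f 4 5 3
f 5 1 6
f 5 6 3
f 6 1 7
f 6 7 3
f 7 1 8
f 7 8 3
f 8 1 9
f 8 9 3
f 9 1 10
f 9 10 3
f 10 1 11
f 10 11 3
f 11 1 2
f 11 2 3
f 13 12 16
f 13 16 14
f 14 16 17
f 14 17 15
f 16 12 18
f 16 18 17
f 17 18 19
f 17 19 15
f 18 12 20
f 18 20 19
f 19 20 21
f 19 21 15
f 20 12 22
f 20 22 21
f 21 22 23
f 21 23 15
f 22 12 24
f 22 24 23
f 23 24 25
f 23 25 15
f 24 12 26
f 24 26 25
f 25 26 27
f 25 27 15
f 26 12 28
f 26 28 27
f 27 28 29
f 27 29 15
f 28 12 30
f 28 30 29
f 29 30 31
f 29 31 15
f 30 12 32
f 30 32 31
f 31 32 33
f 31 33 15
f 32 12 13
f 32 13 33
f 33 13 14
f 33 14 15
f 34 45 39
f 34 39 35
f 34 35 41
f 34 41 44
f 34 44 45
f 35 39 43
f 39 45 38
f 45 44 36
f 44 41 40
f 41 35 42
f 37 43 38
f 37 38 36
f 37 36 40
f 37 40 42
f 37 42 43
f 38 43 39
f 36 38 45
f 40 36 44
f 42 40 41
f 43 42 35
f 47 46 49
f 47 49 48
f 49 46 50
f 49 50 48
f 50 46 51
f 50 51 48
f 51 46 52
f 51 52 48
f 52 46 53
f 52 53 48
f 53 46 54
f 53 54 48
f 54 46 55
f 54 55 48
f 55 46 56
f 55 56 48
f 56 46 47
f 56 47 48
f 58 60 57
f 61 58 57
f 57 60 59
f 59 61 57
f 58 64 60
f 62 58 61
f 62 64 58
f 60 64 59
f 63 61 59
f 59 64 63
f 63 62 61
f 64 62 63



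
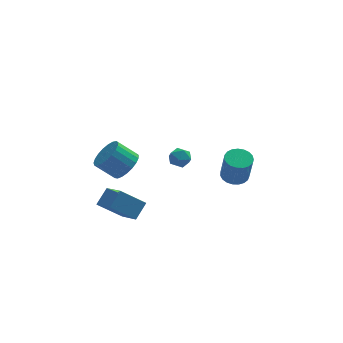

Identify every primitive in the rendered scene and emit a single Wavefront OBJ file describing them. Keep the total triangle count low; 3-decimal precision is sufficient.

v -2.883 -0.809 0.415
v -2.289 -1.055 1.115
v -3.303 -0.857 2.045
v -3.897 -0.611 1.345
v -2.233 -0.665 1.093
v -3.247 -0.466 2.023
v -2.289 -0.299 0.954
v -3.303 -0.101 1.884
v -2.448 -0.022 0.721
v -3.462 0.176 1.651
v -2.682 0.119 0.436
v -3.696 0.317 1.366
v -2.951 0.1 0.147
v -3.965 0.298 1.077
v -3.208 -0.077 -0.095
v -4.222 0.122 0.835
v -3.409 -0.38 -0.25
v -4.423 -0.181 0.68
v -3.519 -0.757 -0.289
v -4.533 -0.559 0.641
v -3.519 -1.144 -0.207
v -4.533 -0.945 0.723
v -3.409 -1.472 -0.017
v -4.423 -1.274 0.913
v -3.208 -1.686 0.248
v -4.222 -1.488 1.178
v -2.951 -1.748 0.541
v -3.965 -1.55 1.471
v -2.682 -1.648 0.813
v -3.696 -1.45 1.743
v -2.448 -1.403 1.016
v -3.462 -1.205 1.946
v 0.008 -0.108 0.47
v 0.368 -0.654 0.271
v -0.588 -0.746 1.149
v -0.228 -1.292 0.95
v 0.07 -0.806 1.326
v 0.438 -0.411 0.906
v -0.658 -0.989 0.514
v -0.29 -0.594 0.094
v -0.044 -1.199 0.298
v 0.406 -1.085 0.8
v -0.626 -0.315 0.62
v -0.176 -0.201 1.122
v -4.495 -1.212 -2.11
v -3.939 -2.567 -1.394
v -3.888 -0.573 -1.371
v -3.332 -1.927 -0.655
v -3.188 -1.233 -3.165
v -2.632 -2.587 -2.449
v -2.581 -0.593 -2.426
v -2.025 -1.948 -1.71
v 3.296 2.349 -3.127
v 3.699 1.712 -3.364
v 3.807 1.134 -1.631
v 3.404 1.771 -1.393
v 3.94 1.928 -3.307
v 4.048 1.35 -1.574
v 4.069 2.216 -3.219
v 4.177 1.639 -1.486
v 4.065 2.528 -3.115
v 4.173 1.951 -1.382
v 3.928 2.808 -3.013
v 4.036 2.231 -1.28
v 3.682 3.01 -2.931
v 3.79 2.432 -1.197
v 3.369 3.096 -2.882
v 3.477 2.519 -1.149
v 3.043 3.054 -2.876
v 3.151 2.477 -1.143
v 2.761 2.889 -2.913
v 2.869 2.312 -1.18
v 2.572 2.632 -2.987
v 2.68 2.054 -1.254
v 2.507 2.325 -3.085
v 2.615 1.747 -1.352
v 2.58 2.022 -3.191
v 2.688 1.445 -1.458
v 2.776 1.776 -3.285
v 2.884 1.198 -1.552
v 3.062 1.629 -3.352
v 3.17 1.051 -1.619
v 3.388 1.606 -3.38
v 3.496 1.029 -1.647
f 2 1 5
f 2 5 3
f 3 5 6
f 3 6 4
f 5 1 7
f 5 7 6
f 6 7 8
f 6 8 4
f 7 1 9
f 7 9 8
f 8 9 10
f 8 10 4
f 9 1 11
f 9 11 10
f 10 11 12
f 10 12 4
f 11 1 13
f 11 13 12
f 12 13 14
f 12 14 4
f 13 1 15
f 13 15 14
f 14 15 16
f 14 16 4
f 15 1 17
f 15 17 16
f 16 17 18
f 16 18 4
f 17 1 19
f 17 19 18
f 18 19 20
f 18 20 4
f 19 1 21
f 19 21 20
f 20 21 22
f 20 22 4
f 21 1 23
f 21 23 22
f 22 23 24
f 22 24 4
f 23 1 25
f 23 25 24
f 24 25 26
f 24 26 4
f 25 1 27
f 25 27 26
f 26 27 28
f 26 28 4
f 27 1 29
f 27 29 28
f 28 29 30
f 28 30 4
f 29 1 31
f 29 31 30
f 30 31 32
f 30 32 4
f 31 1 2
f 31 2 32
f 32 2 3
f 32 3 4
f 33 44 38
f 33 38 34
f 33 34 40
f 33 40 43
f 33 43 44
f 34 38 42
f 38 44 37
f 44 43 35
f 43 40 39
f 40 34 41
f 36 42 37
f 36 37 35
f 36 35 39
f 36 39 41
f 36 41 42
f 37 42 38
f 35 37 44
f 39 35 43
f 41 39 40
f 42 41 34
f 46 48 45
f 49 46 45
f 45 48 47
f 47 49 45
f 46 52 48
f 50 46 49
f 50 52 46
f 48 52 47
f 51 49 47
f 47 52 51
f 51 50 49
f 52 50 51
f 54 53 57
f 54 57 55
f 55 57 58
f 55 58 56
f 57 53 59
f 57 59 58
f 58 59 60
f 58 60 56
f 59 53 61
f 59 61 60
f 60 61 62
f 60 62 56
f 61 53 63
f 61 63 62
f 62 63 64
f 62 64 56
f 63 53 65
f 63 65 64
f 64 65 66
f 64 66 56
f 65 53 67
f 65 67 66
f 66 67 68
f 66 68 56
f 67 53 69
f 67 69 68
f 68 69 70
f 68 70 56
f 69 53 71
f 69 71 70
f 70 71 72
f 70 72 56
f 71 53 73
f 71 73 72
f 72 73 74
f 72 74 56
f 73 53 75
f 73 75 74
f 74 75 76
f 74 76 56
f 75 53 77
f 75 77 76
f 76 77 78
f 76 78 56
f 77 53 79
f 77 79 78
f 78 79 80
f 78 80 56
f 79 53 81
f 79 81 80
f 80 81 82
f 80 82 56
f 81 53 83
f 81 83 82
f 82 83 84
f 82 84 56
f 83 53 54
f 83 54 84
f 84 54 55
f 84 55 56



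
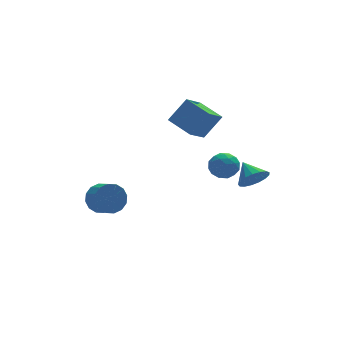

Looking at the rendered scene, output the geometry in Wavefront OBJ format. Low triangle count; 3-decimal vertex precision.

v 2.367 -0.879 0.707
v 3.105 -0.233 0.948
v 3.195 -1.327 -0.628
v 3.933 -0.681 -0.387
v 3.779 -1.505 0.176
v 3.267 -1.228 1.001
v 3.033 -0.332 -0.681
v 2.521 -0.055 0.144
v 3.516 0.105 0.09
v 3.977 -0.62 0.62
v 2.323 -0.94 -0.3
v 2.784 -1.665 0.23
v 2.663 -0.517 0.944
v 3.637 -1.043 -0.624
v 3.546 -1.527 -0.294
v 3.98 -1.148 -0.152
v 2.759 -1.101 0.976
v 3.192 -0.722 1.117
v 3.589 -1.469 0.664
v 3.108 -0.838 -0.797
v 3.541 -0.459 -0.656
v 2.32 -0.412 0.472
v 2.754 -0.033 0.614
v 2.711 -0.091 -0.344
v 3.339 0.061 0.582
v 3.825 -0.202 -0.203
v 3.296 0.003 -0.375
v 2.995 0.166 0.109
v 3.61 -0.365 0.893
v 4.096 -0.628 0.109
v 4.006 -1.112 0.44
v 3.705 -0.949 0.924
v 3.851 -0.166 0.389
v 2.204 -0.932 0.211
v 2.69 -1.195 -0.573
v 2.595 -0.611 -0.604
v 2.294 -0.448 -0.12
v 2.475 -1.358 0.523
v 2.961 -1.621 -0.262
v 3.305 -1.726 0.211
v 3.004 -1.563 0.695
v 2.449 -1.394 -0.069
v 3.751 -4.217 0.791
v 4.352 -4.573 1.52
v 3.489 -3.023 1.589
v 4.651 -4.319 1.238
v 4.743 -4.041 0.853
v 4.609 -3.804 0.454
v 4.278 -3.661 0.132
v 3.826 -3.646 -0.039
v 3.357 -3.761 -0.02
v 2.978 -3.981 0.185
v 2.776 -4.255 0.528
v 2.798 -4.52 0.932
v 3.038 -4.716 1.303
v 3.441 -4.797 1.557
v 3.915 -4.746 1.635
v -3.89 0.935 -2.323
v -3.393 1.476 -1.504
v -3.093 0.467 -1.019
v -3.59 -0.075 -1.837
v -3.929 1.402 -1.327
v -3.629 0.392 -0.842
v -4.455 1.202 -1.417
v -4.154 0.192 -0.932
v -4.829 0.931 -1.75
v -4.529 -0.079 -1.264
v -4.952 0.661 -2.236
v -4.651 -0.349 -1.75
v -4.79 0.464 -2.745
v -4.49 -0.546 -2.259
v -4.387 0.393 -3.141
v -4.087 -0.616 -2.656
v -3.851 0.468 -3.318
v -3.551 -0.542 -2.833
v -3.326 0.668 -3.228
v -3.025 -0.342 -2.743
v -2.951 0.939 -2.896
v -2.651 -0.071 -2.41
v -2.829 1.209 -2.41
v -2.528 0.199 -1.924
v -2.99 1.406 -1.901
v -2.69 0.396 -1.415
v 0.874 -1.275 3.425
v 0.023 0.25 4.006
v 2.082 -0.225 2.439
v 1.231 1.3 3.02
v 2.029 -1.2 4.92
v 1.178 0.325 5.501
v 3.237 -0.15 3.934
v 2.386 1.375 4.515
f 1 38 17
f 38 12 41
f 17 41 6
f 38 41 17
f 1 17 13
f 17 6 18
f 13 18 2
f 17 18 13
f 1 13 22
f 13 2 23
f 22 23 8
f 13 23 22
f 1 22 34
f 22 8 37
f 34 37 11
f 22 37 34
f 1 34 38
f 34 11 42
f 38 42 12
f 34 42 38
f 2 18 29
f 18 6 32
f 29 32 10
f 18 32 29
f 6 41 19
f 41 12 40
f 19 40 5
f 41 40 19
f 12 42 39
f 42 11 35
f 39 35 3
f 42 35 39
f 11 37 36
f 37 8 24
f 36 24 7
f 37 24 36
f 8 23 28
f 23 2 25
f 28 25 9
f 23 25 28
f 4 30 16
f 30 10 31
f 16 31 5
f 30 31 16
f 4 16 14
f 16 5 15
f 14 15 3
f 16 15 14
f 4 14 21
f 14 3 20
f 21 20 7
f 14 20 21
f 4 21 26
f 21 7 27
f 26 27 9
f 21 27 26
f 4 26 30
f 26 9 33
f 30 33 10
f 26 33 30
f 5 31 19
f 31 10 32
f 19 32 6
f 31 32 19
f 3 15 39
f 15 5 40
f 39 40 12
f 15 40 39
f 7 20 36
f 20 3 35
f 36 35 11
f 20 35 36
f 9 27 28
f 27 7 24
f 28 24 8
f 27 24 28
f 10 33 29
f 33 9 25
f 29 25 2
f 33 25 29
f 44 43 46
f 44 46 45
f 46 43 47
f 46 47 45
f 47 43 48
f 47 48 45
f 48 43 49
f 48 49 45
f 49 43 50
f 49 50 45
f 50 43 51
f 50 51 45
f 51 43 52
f 51 52 45
f 52 43 53
f 52 53 45
f 53 43 54
f 53 54 45
f 54 43 55
f 54 55 45
f 55 43 56
f 55 56 45
f 56 43 57
f 56 57 45
f 57 43 44
f 57 44 45
f 59 58 62
f 59 62 60
f 60 62 63
f 60 63 61
f 62 58 64
f 62 64 63
f 63 64 65
f 63 65 61
f 64 58 66
f 64 66 65
f 65 66 67
f 65 67 61
f 66 58 68
f 66 68 67
f 67 68 69
f 67 69 61
f 68 58 70
f 68 70 69
f 69 70 71
f 69 71 61
f 70 58 72
f 70 72 71
f 71 72 73
f 71 73 61
f 72 58 74
f 72 74 73
f 73 74 75
f 73 75 61
f 74 58 76
f 74 76 75
f 75 76 77
f 75 77 61
f 76 58 78
f 76 78 77
f 77 78 79
f 77 79 61
f 78 58 80
f 78 80 79
f 79 80 81
f 79 81 61
f 80 58 82
f 80 82 81
f 81 82 83
f 81 83 61
f 82 58 59
f 82 59 83
f 83 59 60
f 83 60 61
f 85 87 84
f 88 85 84
f 84 87 86
f 86 88 84
f 85 91 87
f 89 85 88
f 89 91 85
f 87 91 86
f 90 88 86
f 86 91 90
f 90 89 88
f 91 89 90



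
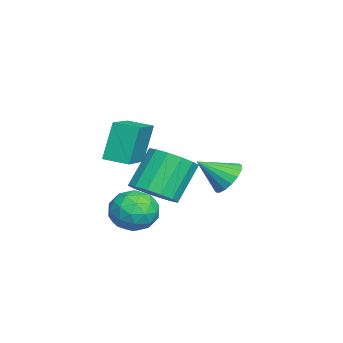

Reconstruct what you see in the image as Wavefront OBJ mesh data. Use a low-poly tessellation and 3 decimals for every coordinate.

v 3.727 2.189 0.955
v 4.477 2.108 0.722
v 3.873 1.051 1.825
v 4.5 2.339 1.02
v 4.345 2.536 1.304
v 4.049 2.653 1.507
v 3.679 2.664 1.584
v 3.319 2.566 1.517
v 3.054 2.382 1.321
v 2.942 2.154 1.041
v 3.01 1.933 0.741
v 3.243 1.771 0.491
v 3.586 1.705 0.346
v 3.961 1.75 0.341
v 4.283 1.895 0.477
v 1.513 -1.332 -1.643
v 2.184 -0.638 -2.004
v 2.736 -2.062 -0.776
v 3.407 -1.368 -1.137
v 2.673 -1.079 -0.473
v 1.918 -0.628 -1.009
v 3.002 -2.072 -1.771
v 2.247 -1.621 -2.307
v 3.104 -1.095 -2.083
v 2.901 -0.481 -1.281
v 2.019 -2.219 -1.499
v 1.816 -1.605 -0.697
v 1.741 -0.921 -1.9
v 3.179 -1.779 -0.88
v 2.748 -1.609 -0.49
v 3.142 -1.201 -0.702
v 1.585 -0.915 -1.315
v 1.979 -0.507 -1.527
v 2.267 -0.766 -0.627
v 2.941 -2.193 -1.253
v 3.335 -1.785 -1.465
v 1.778 -1.499 -2.078
v 2.172 -1.091 -2.29
v 2.653 -1.934 -2.153
v 2.676 -0.782 -2.159
v 3.395 -1.21 -1.649
v 3.157 -1.624 -2.022
v 2.713 -1.359 -2.337
v 2.557 -0.421 -1.687
v 3.275 -0.85 -1.177
v 2.844 -0.68 -0.787
v 2.4 -0.415 -1.102
v 3.098 -0.69 -1.733
v 1.645 -1.85 -1.603
v 2.363 -2.279 -1.093
v 2.52 -2.285 -1.678
v 2.076 -2.02 -1.993
v 1.525 -1.49 -1.131
v 2.244 -1.918 -0.621
v 2.207 -1.341 -0.443
v 1.763 -1.076 -0.758
v 1.822 -2.01 -1.047
v 0.998 -0.758 -1.157
v 1.915 -0.392 -0.774
v 0.98 0.325 0.78
v 0.062 -0.042 0.397
v 1.717 0.017 -1.081
v 0.782 0.733 0.472
v 1.326 0.217 -1.41
v 0.39 0.934 0.144
v 0.846 0.157 -1.67
v -0.089 0.874 -0.116
v 0.408 -0.149 -1.793
v -0.527 0.568 -0.239
v 0.127 -0.618 -1.745
v -0.808 0.099 -0.192
v 0.08 -1.125 -1.54
v -0.855 -0.408 0.014
v 0.278 -1.533 -1.232
v -0.657 -0.817 0.321
v 0.67 -1.734 -0.904
v -0.266 -1.017 0.65
v 1.149 -1.674 -0.644
v 0.214 -0.957 0.91
v 1.587 -1.368 -0.521
v 0.652 -0.651 1.033
v 1.868 -0.899 -0.568
v 0.933 -0.182 0.985
v 3.033 -1.879 1.653
v 2.561 -1.537 3.261
v 3.278 -0.909 1.519
v 2.806 -0.566 3.126
v 4.754 -2.234 2.234
v 4.282 -1.891 3.841
v 4.999 -1.263 2.099
v 4.527 -0.921 3.707
f 2 1 4
f 2 4 3
f 4 1 5
f 4 5 3
f 5 1 6
f 5 6 3
f 6 1 7
f 6 7 3
f 7 1 8
f 7 8 3
f 8 1 9
f 8 9 3
f 9 1 10
f 9 10 3
f 10 1 11
f 10 11 3
f 11 1 12
f 11 12 3
f 12 1 13
f 12 13 3
f 13 1 14
f 13 14 3
f 14 1 15
f 14 15 3
f 15 1 2
f 15 2 3
f 16 53 32
f 53 27 56
f 32 56 21
f 53 56 32
f 16 32 28
f 32 21 33
f 28 33 17
f 32 33 28
f 16 28 37
f 28 17 38
f 37 38 23
f 28 38 37
f 16 37 49
f 37 23 52
f 49 52 26
f 37 52 49
f 16 49 53
f 49 26 57
f 53 57 27
f 49 57 53
f 17 33 44
f 33 21 47
f 44 47 25
f 33 47 44
f 21 56 34
f 56 27 55
f 34 55 20
f 56 55 34
f 27 57 54
f 57 26 50
f 54 50 18
f 57 50 54
f 26 52 51
f 52 23 39
f 51 39 22
f 52 39 51
f 23 38 43
f 38 17 40
f 43 40 24
f 38 40 43
f 19 45 31
f 45 25 46
f 31 46 20
f 45 46 31
f 19 31 29
f 31 20 30
f 29 30 18
f 31 30 29
f 19 29 36
f 29 18 35
f 36 35 22
f 29 35 36
f 19 36 41
f 36 22 42
f 41 42 24
f 36 42 41
f 19 41 45
f 41 24 48
f 45 48 25
f 41 48 45
f 20 46 34
f 46 25 47
f 34 47 21
f 46 47 34
f 18 30 54
f 30 20 55
f 54 55 27
f 30 55 54
f 22 35 51
f 35 18 50
f 51 50 26
f 35 50 51
f 24 42 43
f 42 22 39
f 43 39 23
f 42 39 43
f 25 48 44
f 48 24 40
f 44 40 17
f 48 40 44
f 59 58 62
f 59 62 60
f 60 62 63
f 60 63 61
f 62 58 64
f 62 64 63
f 63 64 65
f 63 65 61
f 64 58 66
f 64 66 65
f 65 66 67
f 65 67 61
f 66 58 68
f 66 68 67
f 67 68 69
f 67 69 61
f 68 58 70
f 68 70 69
f 69 70 71
f 69 71 61
f 70 58 72
f 70 72 71
f 71 72 73
f 71 73 61
f 72 58 74
f 72 74 73
f 73 74 75
f 73 75 61
f 74 58 76
f 74 76 75
f 75 76 77
f 75 77 61
f 76 58 78
f 76 78 77
f 77 78 79
f 77 79 61
f 78 58 80
f 78 80 79
f 79 80 81
f 79 81 61
f 80 58 82
f 80 82 81
f 81 82 83
f 81 83 61
f 82 58 59
f 82 59 83
f 83 59 60
f 83 60 61
f 85 87 84
f 88 85 84
f 84 87 86
f 86 88 84
f 85 91 87
f 89 85 88
f 89 91 85
f 87 91 86
f 90 88 86
f 86 91 90
f 90 89 88
f 91 89 90



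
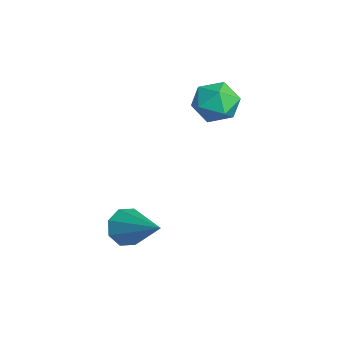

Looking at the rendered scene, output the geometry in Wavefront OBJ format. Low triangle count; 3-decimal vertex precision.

v 2.936 -1.038 -0.766
v 3.199 -0.897 -1.275
v 4.144 -0.502 0.006
v 2.946 -0.56 -1.113
v 2.687 -0.503 -0.747
v 2.574 -0.759 -0.393
v 2.673 -1.178 -0.257
v 2.926 -1.515 -0.419
v 3.185 -1.572 -0.785
v 3.298 -1.316 -1.139
v 0.252 2.542 1.645
v 0.874 2.552 1.998
v 0.306 1.388 1.582
v 0.928 1.398 1.935
v 0.322 1.573 2.273
v 0.289 2.286 2.311
v 0.891 1.654 1.269
v 0.858 2.367 1.307
v 1.269 2.003 1.765
v 0.917 1.953 2.386
v 0.263 1.987 1.194
v -0.089 1.937 1.815
f 2 1 4
f 2 4 3
f 4 1 5
f 4 5 3
f 5 1 6
f 5 6 3
f 6 1 7
f 6 7 3
f 7 1 8
f 7 8 3
f 8 1 9
f 8 9 3
f 9 1 10
f 9 10 3
f 10 1 2
f 10 2 3
f 11 22 16
f 11 16 12
f 11 12 18
f 11 18 21
f 11 21 22
f 12 16 20
f 16 22 15
f 22 21 13
f 21 18 17
f 18 12 19
f 14 20 15
f 14 15 13
f 14 13 17
f 14 17 19
f 14 19 20
f 15 20 16
f 13 15 22
f 17 13 21
f 19 17 18
f 20 19 12



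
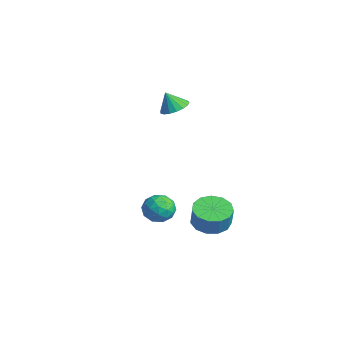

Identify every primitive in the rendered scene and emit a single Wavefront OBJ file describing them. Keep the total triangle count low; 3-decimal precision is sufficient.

v 1.865 3.662 -4.038
v 2.739 4.196 -4.31
v 3.149 4.113 -3.153
v 2.275 3.578 -2.882
v 2.338 4.605 -4.138
v 2.749 4.521 -2.982
v 1.787 4.714 -3.935
v 2.198 4.63 -2.778
v 1.261 4.489 -3.764
v 1.671 4.405 -2.608
v 0.926 4.001 -3.681
v 1.337 3.918 -2.524
v 0.89 3.406 -3.711
v 1.3 3.322 -2.554
v 1.163 2.892 -3.845
v 1.573 2.808 -2.688
v 1.659 2.622 -4.04
v 2.069 2.539 -2.883
v 2.22 2.682 -4.235
v 2.63 2.599 -3.078
v 2.669 3.054 -4.367
v 3.079 2.97 -3.211
v 2.862 3.618 -4.395
v 3.272 3.535 -3.239
v 3.166 0.698 -2.502
v 3.632 0.026 -2.117
v 2.248 0.714 -1.363
v 2.714 0.042 -0.978
v 3.083 0.864 -1.051
v 3.651 0.854 -1.755
v 2.229 -0.114 -1.725
v 2.797 -0.124 -2.429
v 3.053 -0.476 -1.637
v 3.581 0.128 -1.22
v 2.299 0.612 -2.26
v 2.827 1.216 -1.843
v 3.48 0.361 -2.409
v 2.4 0.379 -1.071
v 2.617 0.863 -1.113
v 2.891 0.467 -0.887
v 3.491 0.847 -2.197
v 3.765 0.452 -1.97
v 3.442 0.945 -1.343
v 2.115 0.288 -1.51
v 2.389 -0.107 -1.283
v 2.989 0.273 -2.593
v 3.263 -0.123 -2.367
v 2.438 -0.205 -2.137
v 3.413 -0.33 -1.901
v 2.873 -0.32 -1.231
v 2.589 -0.412 -1.671
v 2.922 -0.418 -2.085
v 3.723 0.025 -1.656
v 3.184 0.035 -0.986
v 3.401 0.518 -1.029
v 3.734 0.512 -1.443
v 3.383 -0.27 -1.374
v 2.696 0.705 -2.494
v 2.157 0.715 -1.824
v 2.146 0.228 -2.037
v 2.479 0.222 -2.451
v 3.007 1.06 -2.249
v 2.467 1.07 -1.579
v 2.958 1.158 -1.395
v 3.291 1.152 -1.809
v 2.497 1.01 -2.106
v -0.989 2.884 2.984
v -0.206 2.668 3.098
v -1.251 2.476 4.016
v -0.223 3.034 3.238
v -0.416 3.365 3.321
v -0.74 3.587 3.326
v -1.121 3.648 3.253
v -1.472 3.533 3.118
v -1.711 3.27 2.953
v -1.786 2.919 2.795
v -1.677 2.559 2.68
v -1.411 2.275 2.635
v -1.048 2.129 2.67
v -0.672 2.157 2.777
v -0.368 2.351 2.931
f 2 1 5
f 2 5 3
f 3 5 6
f 3 6 4
f 5 1 7
f 5 7 6
f 6 7 8
f 6 8 4
f 7 1 9
f 7 9 8
f 8 9 10
f 8 10 4
f 9 1 11
f 9 11 10
f 10 11 12
f 10 12 4
f 11 1 13
f 11 13 12
f 12 13 14
f 12 14 4
f 13 1 15
f 13 15 14
f 14 15 16
f 14 16 4
f 15 1 17
f 15 17 16
f 16 17 18
f 16 18 4
f 17 1 19
f 17 19 18
f 18 19 20
f 18 20 4
f 19 1 21
f 19 21 20
f 20 21 22
f 20 22 4
f 21 1 23
f 21 23 22
f 22 23 24
f 22 24 4
f 23 1 2
f 23 2 24
f 24 2 3
f 24 3 4
f 25 62 41
f 62 36 65
f 41 65 30
f 62 65 41
f 25 41 37
f 41 30 42
f 37 42 26
f 41 42 37
f 25 37 46
f 37 26 47
f 46 47 32
f 37 47 46
f 25 46 58
f 46 32 61
f 58 61 35
f 46 61 58
f 25 58 62
f 58 35 66
f 62 66 36
f 58 66 62
f 26 42 53
f 42 30 56
f 53 56 34
f 42 56 53
f 30 65 43
f 65 36 64
f 43 64 29
f 65 64 43
f 36 66 63
f 66 35 59
f 63 59 27
f 66 59 63
f 35 61 60
f 61 32 48
f 60 48 31
f 61 48 60
f 32 47 52
f 47 26 49
f 52 49 33
f 47 49 52
f 28 54 40
f 54 34 55
f 40 55 29
f 54 55 40
f 28 40 38
f 40 29 39
f 38 39 27
f 40 39 38
f 28 38 45
f 38 27 44
f 45 44 31
f 38 44 45
f 28 45 50
f 45 31 51
f 50 51 33
f 45 51 50
f 28 50 54
f 50 33 57
f 54 57 34
f 50 57 54
f 29 55 43
f 55 34 56
f 43 56 30
f 55 56 43
f 27 39 63
f 39 29 64
f 63 64 36
f 39 64 63
f 31 44 60
f 44 27 59
f 60 59 35
f 44 59 60
f 33 51 52
f 51 31 48
f 52 48 32
f 51 48 52
f 34 57 53
f 57 33 49
f 53 49 26
f 57 49 53
f 68 67 70
f 68 70 69
f 70 67 71
f 70 71 69
f 71 67 72
f 71 72 69
f 72 67 73
f 72 73 69
f 73 67 74
f 73 74 69
f 74 67 75
f 74 75 69
f 75 67 76
f 75 76 69
f 76 67 77
f 76 77 69
f 77 67 78
f 77 78 69
f 78 67 79
f 78 79 69
f 79 67 80
f 79 80 69
f 80 67 81
f 80 81 69
f 81 67 68
f 81 68 69



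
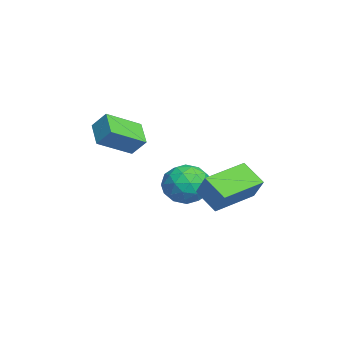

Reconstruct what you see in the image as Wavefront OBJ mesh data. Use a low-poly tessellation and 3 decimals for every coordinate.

v -4.155 2.422 -3.944
v -3.513 2.937 -4.68
v -2.727 1.563 -3.3
v -2.085 2.078 -4.036
v -2.543 2.648 -3.208
v -3.425 3.179 -3.607
v -2.815 1.321 -4.373
v -3.697 1.852 -4.772
v -2.685 2.257 -4.946
v -2.517 3.076 -4.226
v -3.723 1.424 -3.754
v -3.555 2.243 -3.034
v -3.959 2.755 -4.369
v -2.281 1.745 -3.611
v -2.55 2.08 -3.125
v -2.172 2.383 -3.558
v -3.907 2.897 -3.737
v -3.53 3.2 -4.17
v -2.96 3.03 -3.305
v -2.71 1.3 -3.81
v -2.333 1.603 -4.243
v -4.068 2.117 -4.422
v -3.69 2.42 -4.855
v -3.28 1.47 -4.675
v -3.095 2.658 -4.957
v -2.256 2.153 -4.579
v -2.685 1.708 -4.777
v -3.204 2.02 -5.011
v -2.996 3.139 -4.534
v -2.157 2.635 -4.156
v -2.426 2.97 -3.669
v -2.945 3.282 -3.903
v -2.51 2.74 -4.69
v -4.083 1.865 -3.824
v -3.244 1.361 -3.446
v -3.295 1.218 -4.077
v -3.814 1.53 -4.311
v -3.984 2.347 -3.401
v -3.145 1.842 -3.023
v -3.036 2.48 -2.969
v -3.555 2.792 -3.203
v -3.73 1.76 -3.29
v 0.095 4.797 -3.381
v -0.658 4.082 -2.616
v 0.842 5.112 -2.352
v 0.089 4.396 -1.587
v 1.251 3.204 -3.733
v 0.498 2.488 -2.968
v 1.998 3.518 -2.704
v 1.245 2.803 -1.939
v -1.819 -1.588 -0.153
v -1.522 -1.01 0.581
v -2.51 -0.183 -0.979
v -2.213 0.395 -0.245
v -0.707 -1.395 -0.755
v -0.41 -0.817 -0.021
v -1.398 0.01 -1.581
v -1.101 0.588 -0.847
f 1 38 17
f 38 12 41
f 17 41 6
f 38 41 17
f 1 17 13
f 17 6 18
f 13 18 2
f 17 18 13
f 1 13 22
f 13 2 23
f 22 23 8
f 13 23 22
f 1 22 34
f 22 8 37
f 34 37 11
f 22 37 34
f 1 34 38
f 34 11 42
f 38 42 12
f 34 42 38
f 2 18 29
f 18 6 32
f 29 32 10
f 18 32 29
f 6 41 19
f 41 12 40
f 19 40 5
f 41 40 19
f 12 42 39
f 42 11 35
f 39 35 3
f 42 35 39
f 11 37 36
f 37 8 24
f 36 24 7
f 37 24 36
f 8 23 28
f 23 2 25
f 28 25 9
f 23 25 28
f 4 30 16
f 30 10 31
f 16 31 5
f 30 31 16
f 4 16 14
f 16 5 15
f 14 15 3
f 16 15 14
f 4 14 21
f 14 3 20
f 21 20 7
f 14 20 21
f 4 21 26
f 21 7 27
f 26 27 9
f 21 27 26
f 4 26 30
f 26 9 33
f 30 33 10
f 26 33 30
f 5 31 19
f 31 10 32
f 19 32 6
f 31 32 19
f 3 15 39
f 15 5 40
f 39 40 12
f 15 40 39
f 7 20 36
f 20 3 35
f 36 35 11
f 20 35 36
f 9 27 28
f 27 7 24
f 28 24 8
f 27 24 28
f 10 33 29
f 33 9 25
f 29 25 2
f 33 25 29
f 44 46 43
f 47 44 43
f 43 46 45
f 45 47 43
f 44 50 46
f 48 44 47
f 48 50 44
f 46 50 45
f 49 47 45
f 45 50 49
f 49 48 47
f 50 48 49
f 52 54 51
f 55 52 51
f 51 54 53
f 53 55 51
f 52 58 54
f 56 52 55
f 56 58 52
f 54 58 53
f 57 55 53
f 53 58 57
f 57 56 55
f 58 56 57



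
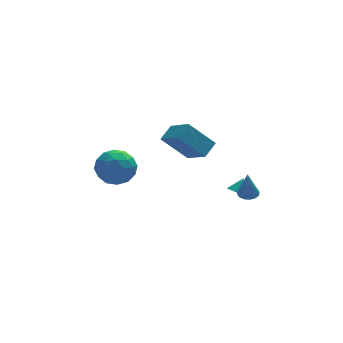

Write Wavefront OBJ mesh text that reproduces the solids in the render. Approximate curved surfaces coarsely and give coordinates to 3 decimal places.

v -3.181 2.272 1.494
v -2.636 1.551 0.659
v -4.004 0.669 2.341
v -3.459 -0.052 1.506
v -2.782 0.523 2.357
v -2.274 1.513 1.834
v -4.366 0.707 1.166
v -3.858 1.697 0.643
v -3.369 0.583 0.456
v -2.39 0.47 1.193
v -4.25 1.75 1.807
v -3.271 1.637 2.544
v -2.836 2.052 1.002
v -3.804 0.168 1.998
v -3.406 0.506 2.498
v -3.086 0.082 2.008
v -2.623 2.03 1.693
v -2.303 1.606 1.202
v -2.389 1.002 2.2
v -4.337 0.614 1.798
v -4.017 0.19 1.307
v -3.554 2.138 0.992
v -3.234 1.714 0.502
v -4.251 1.218 0.8
v -2.947 1.06 0.392
v -3.431 0.118 0.89
v -3.964 0.563 0.69
v -3.665 1.146 0.383
v -2.372 0.993 0.825
v -2.855 0.051 1.323
v -2.457 0.389 1.823
v -2.158 0.971 1.516
v -2.802 0.424 0.706
v -3.785 2.169 1.677
v -4.268 1.227 2.175
v -4.482 1.249 1.484
v -4.183 1.831 1.177
v -3.209 2.102 2.11
v -3.693 1.16 2.608
v -2.975 1.074 2.617
v -2.676 1.657 2.31
v -3.838 1.796 2.294
v -0.001 0.64 3.648
v 0.746 1.302 4.179
v -0.606 2.105 2.675
v 0.141 2.766 3.205
v 1.419 0.234 2.155
v 2.166 0.895 2.685
v 0.814 1.698 1.181
v 1.561 2.36 1.712
v 4.022 0.747 -1.608
v 4.581 1.002 -1.524
v 3.878 0.493 0.128
v 4.374 1.247 -1.505
v 4.073 1.358 -1.514
v 3.759 1.305 -1.548
v 3.514 1.103 -1.597
v 3.406 0.806 -1.65
v 3.462 0.493 -1.691
v 3.669 0.248 -1.71
v 3.97 0.137 -1.702
v 4.285 0.189 -1.668
v 4.529 0.391 -1.618
v 4.637 0.688 -1.566
v 3.636 1.94 -2.235
v 4.025 1.598 -2.353
v 4.204 2.32 -1.465
v 4.079 1.803 -2.493
v 4.031 2.038 -2.575
v 3.894 2.251 -2.579
v 3.697 2.393 -2.504
v 3.486 2.431 -2.367
v 3.31 2.356 -2.201
v 3.209 2.186 -2.042
v 3.205 1.96 -1.928
v 3.3 1.729 -1.884
v 3.473 1.546 -1.921
v 3.682 1.454 -2.029
v 3.882 1.473 -2.185
f 1 38 17
f 38 12 41
f 17 41 6
f 38 41 17
f 1 17 13
f 17 6 18
f 13 18 2
f 17 18 13
f 1 13 22
f 13 2 23
f 22 23 8
f 13 23 22
f 1 22 34
f 22 8 37
f 34 37 11
f 22 37 34
f 1 34 38
f 34 11 42
f 38 42 12
f 34 42 38
f 2 18 29
f 18 6 32
f 29 32 10
f 18 32 29
f 6 41 19
f 41 12 40
f 19 40 5
f 41 40 19
f 12 42 39
f 42 11 35
f 39 35 3
f 42 35 39
f 11 37 36
f 37 8 24
f 36 24 7
f 37 24 36
f 8 23 28
f 23 2 25
f 28 25 9
f 23 25 28
f 4 30 16
f 30 10 31
f 16 31 5
f 30 31 16
f 4 16 14
f 16 5 15
f 14 15 3
f 16 15 14
f 4 14 21
f 14 3 20
f 21 20 7
f 14 20 21
f 4 21 26
f 21 7 27
f 26 27 9
f 21 27 26
f 4 26 30
f 26 9 33
f 30 33 10
f 26 33 30
f 5 31 19
f 31 10 32
f 19 32 6
f 31 32 19
f 3 15 39
f 15 5 40
f 39 40 12
f 15 40 39
f 7 20 36
f 20 3 35
f 36 35 11
f 20 35 36
f 9 27 28
f 27 7 24
f 28 24 8
f 27 24 28
f 10 33 29
f 33 9 25
f 29 25 2
f 33 25 29
f 44 46 43
f 47 44 43
f 43 46 45
f 45 47 43
f 44 50 46
f 48 44 47
f 48 50 44
f 46 50 45
f 49 47 45
f 45 50 49
f 49 48 47
f 50 48 49
f 52 51 54
f 52 54 53
f 54 51 55
f 54 55 53
f 55 51 56
f 55 56 53
f 56 51 57
f 56 57 53
f 57 51 58
f 57 58 53
f 58 51 59
f 58 59 53
f 59 51 60
f 59 60 53
f 60 51 61
f 60 61 53
f 61 51 62
f 61 62 53
f 62 51 63
f 62 63 53
f 63 51 64
f 63 64 53
f 64 51 52
f 64 52 53
f 66 65 68
f 66 68 67
f 68 65 69
f 68 69 67
f 69 65 70
f 69 70 67
f 70 65 71
f 70 71 67
f 71 65 72
f 71 72 67
f 72 65 73
f 72 73 67
f 73 65 74
f 73 74 67
f 74 65 75
f 74 75 67
f 75 65 76
f 75 76 67
f 76 65 77
f 76 77 67
f 77 65 78
f 77 78 67
f 78 65 79
f 78 79 67
f 79 65 66
f 79 66 67



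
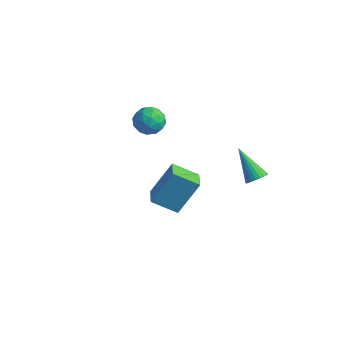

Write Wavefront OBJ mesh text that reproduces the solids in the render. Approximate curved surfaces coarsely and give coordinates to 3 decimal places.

v -3.8 3.098 4.03
v -3.28 3.452 3.472
v -2.84 2.188 4.348
v -2.32 2.542 3.79
v -2.528 2.956 4.492
v -3.122 3.518 4.295
v -2.998 2.122 3.525
v -3.592 2.684 3.328
v -2.784 2.849 3.16
v -2.494 3.364 3.758
v -3.626 2.276 4.062
v -3.336 2.791 4.66
v -3.624 3.355 3.723
v -2.496 2.285 4.097
v -2.618 2.528 4.51
v -2.312 2.736 4.182
v -3.532 3.394 4.207
v -3.225 3.602 3.879
v -2.784 3.31 4.479
v -2.895 2.038 3.941
v -2.588 2.246 3.613
v -3.808 2.904 3.638
v -3.502 3.112 3.31
v -3.336 2.33 3.341
v -3.027 3.208 3.211
v -2.463 2.673 3.399
v -2.861 2.426 3.242
v -3.21 2.757 3.127
v -2.856 3.511 3.563
v -2.292 2.976 3.75
v -2.415 3.219 4.163
v -2.763 3.55 4.047
v -2.565 3.157 3.379
v -3.828 2.664 4.07
v -3.264 2.129 4.257
v -3.357 2.09 3.773
v -3.705 2.421 3.657
v -3.657 2.967 4.421
v -3.093 2.432 4.609
v -2.91 2.883 4.693
v -3.259 3.214 4.578
v -3.555 2.483 4.441
v 0.814 0.793 1.55
v -0.121 0.017 2.246
v 1.244 1.756 3.202
v 0.309 0.98 3.898
v 1.611 0.04 1.782
v 0.676 -0.736 2.478
v 2.041 1.003 3.434
v 1.106 0.227 4.13
v 3.395 3.268 3.318
v 3.763 3.085 3.714
v 2.085 3.412 4.602
v 3.795 3.305 3.722
v 3.767 3.519 3.669
v 3.682 3.695 3.563
v 3.553 3.806 3.419
v 3.401 3.835 3.26
v 3.247 3.777 3.11
v 3.116 3.642 2.991
v 3.027 3.45 2.922
v 2.995 3.231 2.914
v 3.023 3.016 2.967
v 3.108 2.841 3.073
v 3.237 2.73 3.217
v 3.389 2.701 3.376
v 3.543 2.758 3.526
v 3.674 2.893 3.645
f 1 38 17
f 38 12 41
f 17 41 6
f 38 41 17
f 1 17 13
f 17 6 18
f 13 18 2
f 17 18 13
f 1 13 22
f 13 2 23
f 22 23 8
f 13 23 22
f 1 22 34
f 22 8 37
f 34 37 11
f 22 37 34
f 1 34 38
f 34 11 42
f 38 42 12
f 34 42 38
f 2 18 29
f 18 6 32
f 29 32 10
f 18 32 29
f 6 41 19
f 41 12 40
f 19 40 5
f 41 40 19
f 12 42 39
f 42 11 35
f 39 35 3
f 42 35 39
f 11 37 36
f 37 8 24
f 36 24 7
f 37 24 36
f 8 23 28
f 23 2 25
f 28 25 9
f 23 25 28
f 4 30 16
f 30 10 31
f 16 31 5
f 30 31 16
f 4 16 14
f 16 5 15
f 14 15 3
f 16 15 14
f 4 14 21
f 14 3 20
f 21 20 7
f 14 20 21
f 4 21 26
f 21 7 27
f 26 27 9
f 21 27 26
f 4 26 30
f 26 9 33
f 30 33 10
f 26 33 30
f 5 31 19
f 31 10 32
f 19 32 6
f 31 32 19
f 3 15 39
f 15 5 40
f 39 40 12
f 15 40 39
f 7 20 36
f 20 3 35
f 36 35 11
f 20 35 36
f 9 27 28
f 27 7 24
f 28 24 8
f 27 24 28
f 10 33 29
f 33 9 25
f 29 25 2
f 33 25 29
f 44 46 43
f 47 44 43
f 43 46 45
f 45 47 43
f 44 50 46
f 48 44 47
f 48 50 44
f 46 50 45
f 49 47 45
f 45 50 49
f 49 48 47
f 50 48 49
f 52 51 54
f 52 54 53
f 54 51 55
f 54 55 53
f 55 51 56
f 55 56 53
f 56 51 57
f 56 57 53
f 57 51 58
f 57 58 53
f 58 51 59
f 58 59 53
f 59 51 60
f 59 60 53
f 60 51 61
f 60 61 53
f 61 51 62
f 61 62 53
f 62 51 63
f 62 63 53
f 63 51 64
f 63 64 53
f 64 51 65
f 64 65 53
f 65 51 66
f 65 66 53
f 66 51 67
f 66 67 53
f 67 51 68
f 67 68 53
f 68 51 52
f 68 52 53

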